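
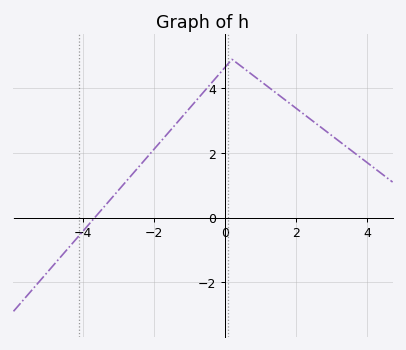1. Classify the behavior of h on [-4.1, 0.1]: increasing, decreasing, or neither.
increasing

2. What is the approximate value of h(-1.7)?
2.4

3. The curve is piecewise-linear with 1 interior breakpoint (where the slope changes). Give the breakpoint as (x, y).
(0.2, 4.9)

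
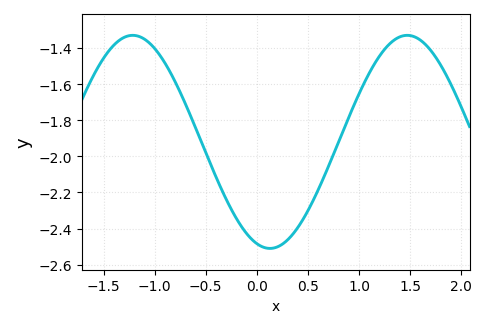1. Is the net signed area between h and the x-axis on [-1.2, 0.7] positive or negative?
negative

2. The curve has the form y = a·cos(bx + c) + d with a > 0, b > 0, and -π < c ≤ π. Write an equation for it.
y = 0.59cos(2.3x + 2.8) - 1.92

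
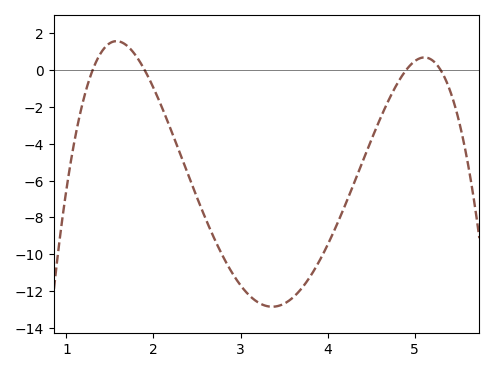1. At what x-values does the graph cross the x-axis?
1.3, 1.9, 4.9, 5.3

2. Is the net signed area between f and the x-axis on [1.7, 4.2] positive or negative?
negative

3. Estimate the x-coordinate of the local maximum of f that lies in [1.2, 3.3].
1.58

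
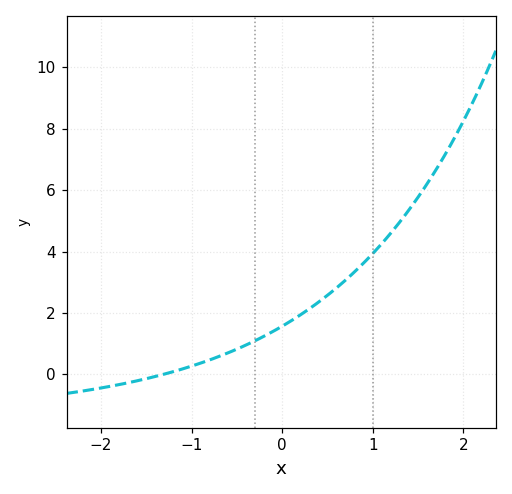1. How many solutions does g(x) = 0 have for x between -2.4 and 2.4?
1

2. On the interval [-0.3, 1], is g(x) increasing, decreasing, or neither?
increasing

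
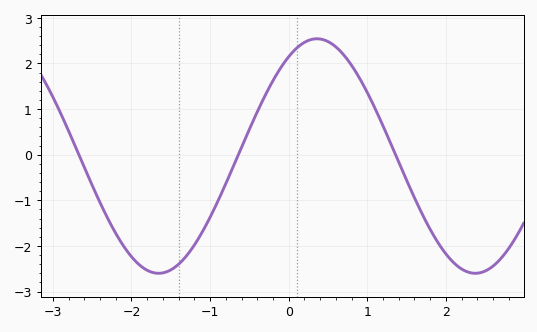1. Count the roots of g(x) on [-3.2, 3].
3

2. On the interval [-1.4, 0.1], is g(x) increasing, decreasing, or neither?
increasing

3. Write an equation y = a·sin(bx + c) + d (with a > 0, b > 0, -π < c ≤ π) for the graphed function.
y = 2.57sin(1.6x + 1) - 0.03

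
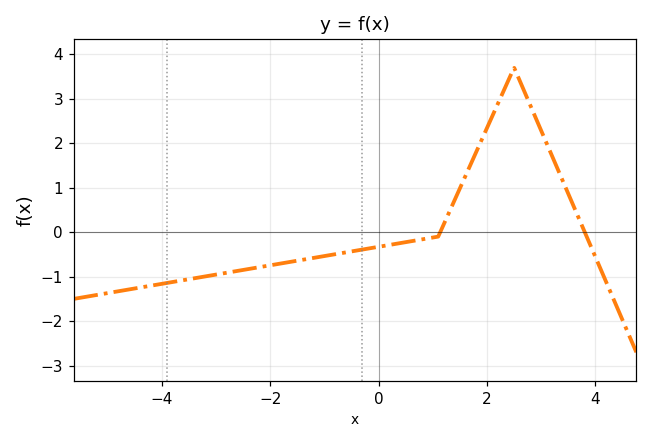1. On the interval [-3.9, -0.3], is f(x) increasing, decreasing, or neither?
increasing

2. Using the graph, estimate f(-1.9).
-0.724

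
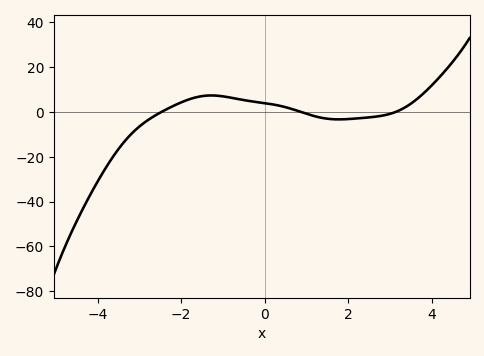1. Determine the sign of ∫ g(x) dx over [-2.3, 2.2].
positive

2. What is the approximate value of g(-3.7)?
-22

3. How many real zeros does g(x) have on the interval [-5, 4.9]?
3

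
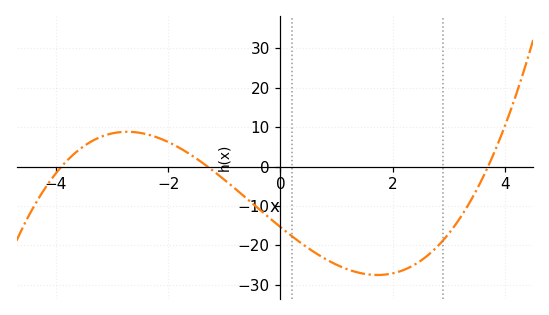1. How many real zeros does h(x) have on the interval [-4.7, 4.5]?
3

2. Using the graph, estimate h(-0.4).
-10.6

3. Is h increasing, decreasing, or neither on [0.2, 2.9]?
neither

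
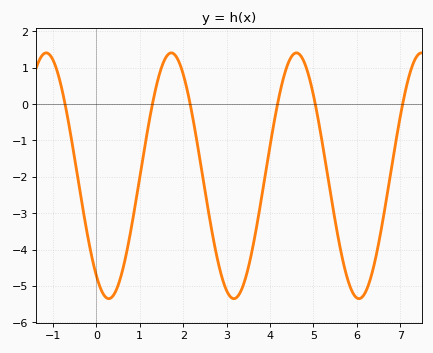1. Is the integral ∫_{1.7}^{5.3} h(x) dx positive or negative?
negative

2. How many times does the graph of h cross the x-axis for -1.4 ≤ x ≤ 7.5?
6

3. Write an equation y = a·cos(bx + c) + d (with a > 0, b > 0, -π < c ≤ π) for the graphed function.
y = 3.38cos(2.18x + 2.52) - 1.97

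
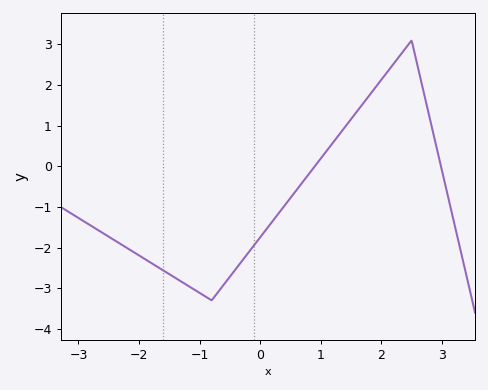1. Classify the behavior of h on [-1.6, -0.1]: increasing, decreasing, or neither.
neither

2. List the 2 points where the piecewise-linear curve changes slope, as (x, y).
(-0.8, -3.3); (2.5, 3.1)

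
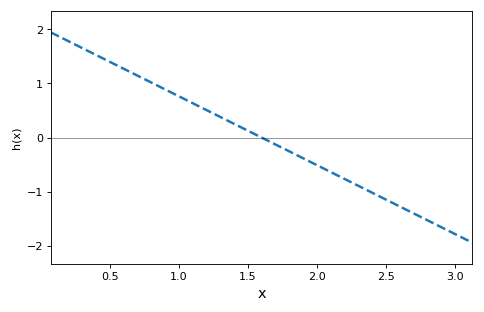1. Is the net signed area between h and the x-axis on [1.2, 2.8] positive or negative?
negative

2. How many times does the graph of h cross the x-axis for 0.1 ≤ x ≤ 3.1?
1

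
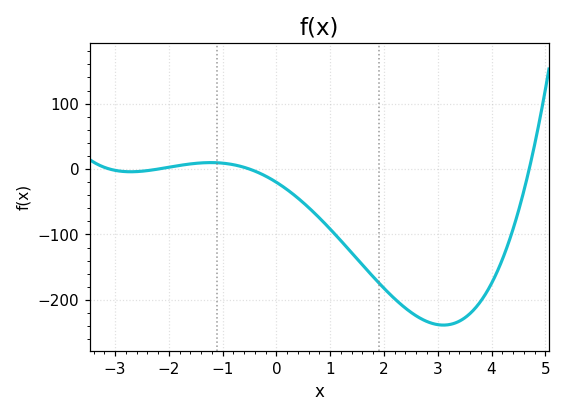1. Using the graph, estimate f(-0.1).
-20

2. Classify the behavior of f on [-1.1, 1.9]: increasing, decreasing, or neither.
decreasing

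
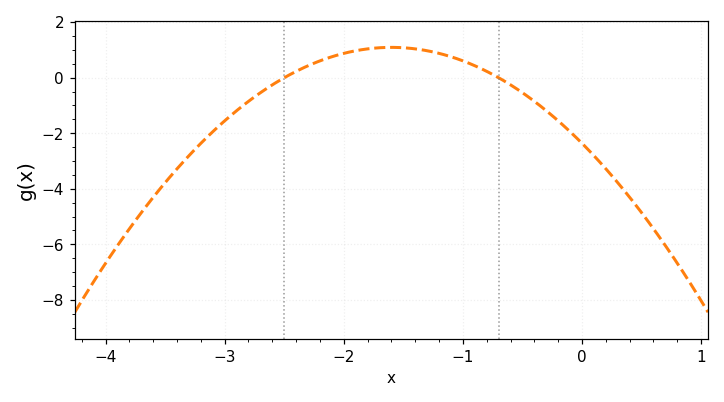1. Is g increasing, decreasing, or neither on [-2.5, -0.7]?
neither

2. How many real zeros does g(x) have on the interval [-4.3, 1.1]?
2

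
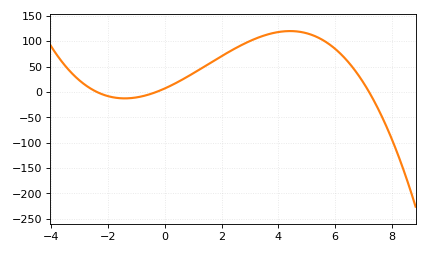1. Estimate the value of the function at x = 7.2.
0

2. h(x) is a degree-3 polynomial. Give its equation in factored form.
y = -1.34(x + 2.4)(x + 0.3)(x - 7.2)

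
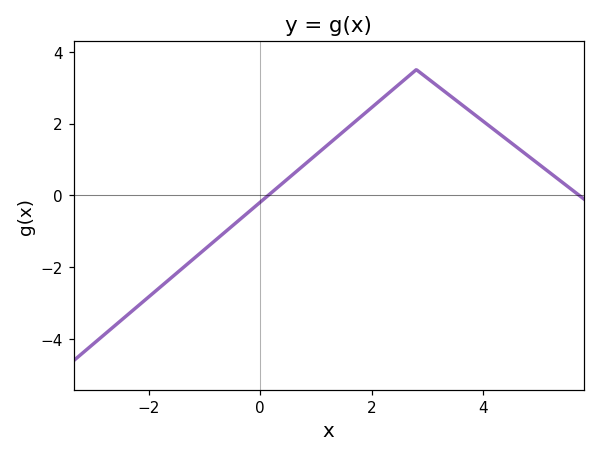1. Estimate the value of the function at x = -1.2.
-1.77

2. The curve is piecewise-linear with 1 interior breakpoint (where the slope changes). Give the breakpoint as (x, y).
(2.8, 3.5)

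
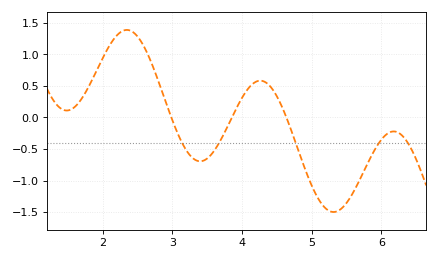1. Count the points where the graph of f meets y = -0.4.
5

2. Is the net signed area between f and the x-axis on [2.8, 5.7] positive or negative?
negative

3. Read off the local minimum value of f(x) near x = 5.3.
-1.5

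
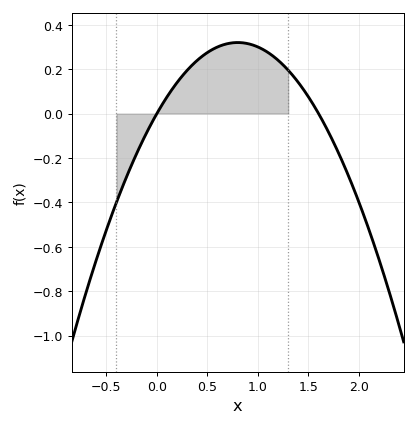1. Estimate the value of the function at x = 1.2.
0.24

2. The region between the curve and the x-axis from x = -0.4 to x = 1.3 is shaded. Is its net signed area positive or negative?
positive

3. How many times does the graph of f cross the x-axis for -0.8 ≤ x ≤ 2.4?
2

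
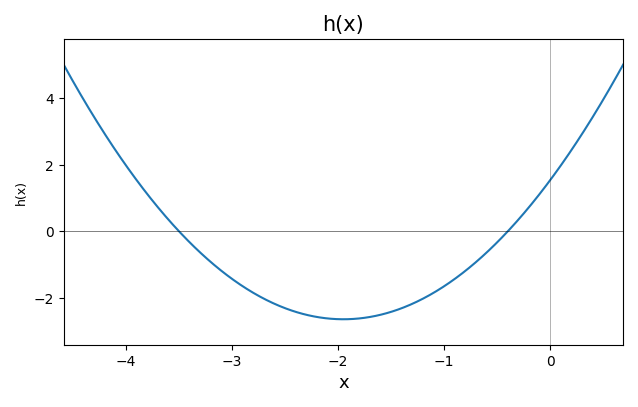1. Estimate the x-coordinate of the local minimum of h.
-1.95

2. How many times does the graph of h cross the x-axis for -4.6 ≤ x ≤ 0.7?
2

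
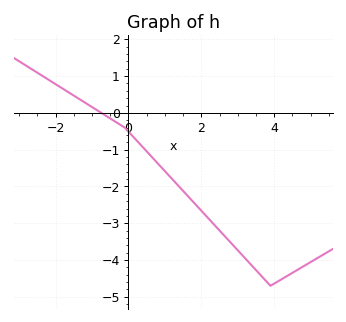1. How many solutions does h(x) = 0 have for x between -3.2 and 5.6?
1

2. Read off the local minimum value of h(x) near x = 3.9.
-4.7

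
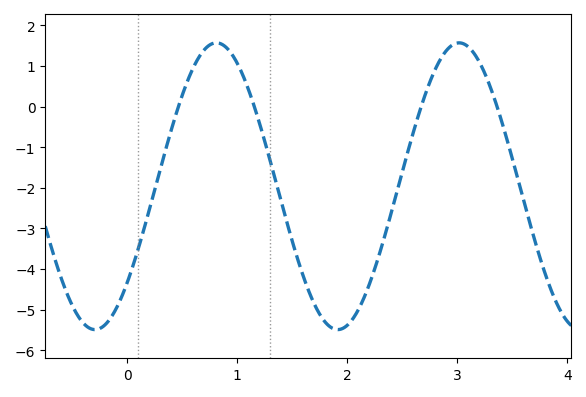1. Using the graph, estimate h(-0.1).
-5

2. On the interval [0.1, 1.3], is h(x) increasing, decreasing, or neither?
neither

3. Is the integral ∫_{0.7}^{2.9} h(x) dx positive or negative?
negative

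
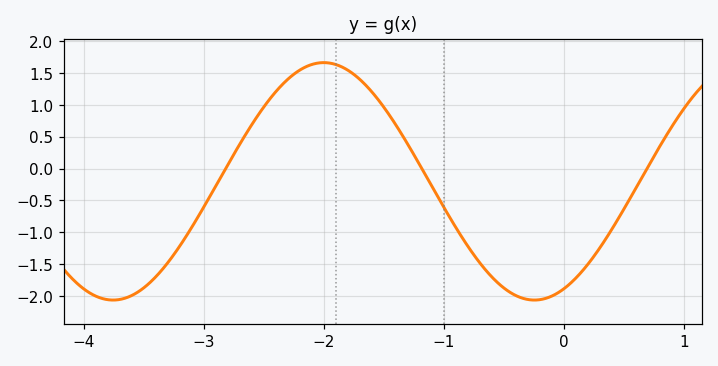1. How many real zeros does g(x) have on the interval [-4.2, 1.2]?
3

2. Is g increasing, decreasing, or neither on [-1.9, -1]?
decreasing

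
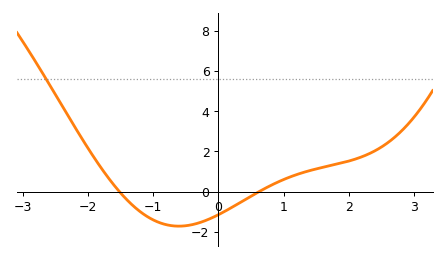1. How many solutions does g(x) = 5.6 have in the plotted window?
1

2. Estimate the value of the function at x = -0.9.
-1.6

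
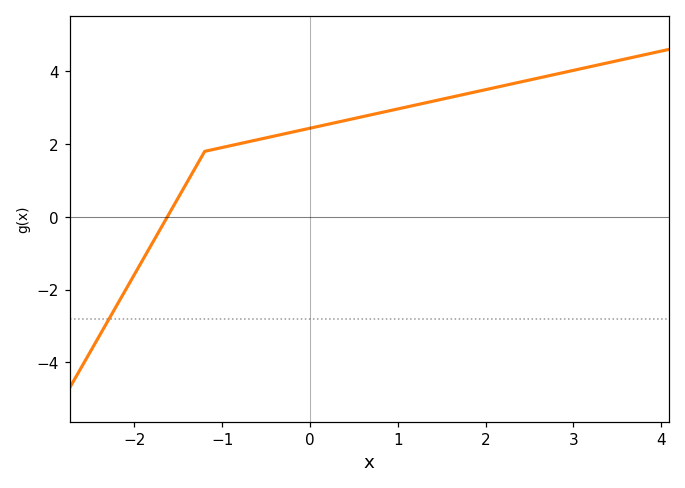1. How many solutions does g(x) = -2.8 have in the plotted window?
1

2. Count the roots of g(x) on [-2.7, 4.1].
1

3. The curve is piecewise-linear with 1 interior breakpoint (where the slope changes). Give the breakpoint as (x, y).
(-1.2, 1.8)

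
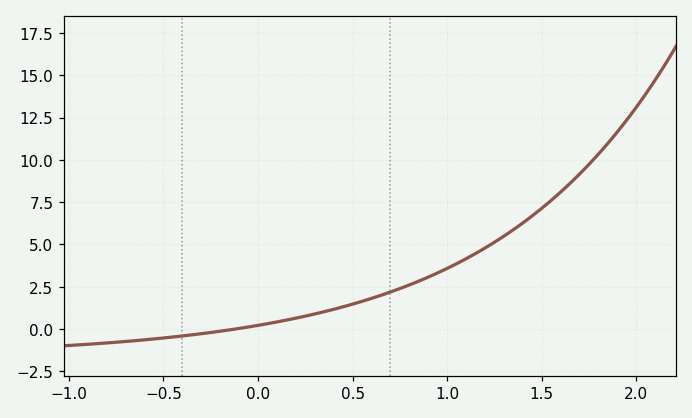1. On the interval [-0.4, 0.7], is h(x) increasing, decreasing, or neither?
increasing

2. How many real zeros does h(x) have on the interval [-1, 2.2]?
1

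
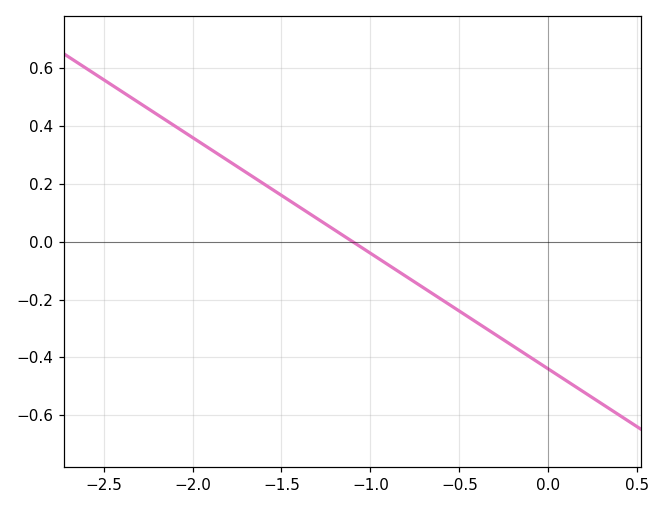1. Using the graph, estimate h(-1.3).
0.08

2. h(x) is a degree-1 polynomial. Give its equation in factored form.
y = -0.4(x + 1.1)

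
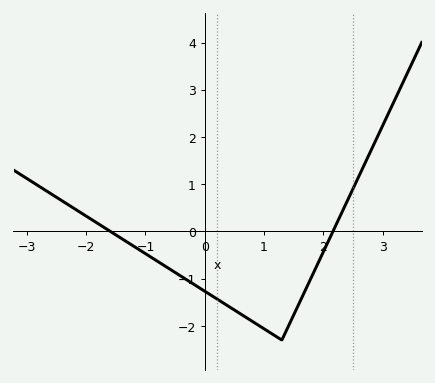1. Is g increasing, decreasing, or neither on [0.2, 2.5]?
neither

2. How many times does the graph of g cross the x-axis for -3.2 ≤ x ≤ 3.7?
2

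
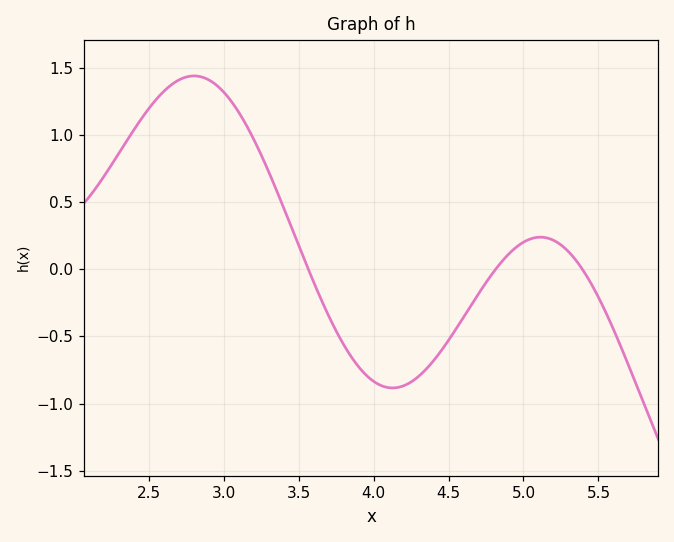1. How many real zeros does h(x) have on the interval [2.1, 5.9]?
3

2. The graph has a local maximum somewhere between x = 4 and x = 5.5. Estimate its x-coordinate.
5.11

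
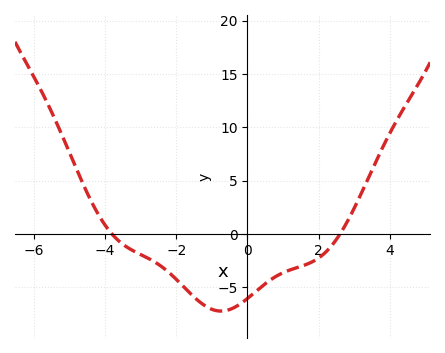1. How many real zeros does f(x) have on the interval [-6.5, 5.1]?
2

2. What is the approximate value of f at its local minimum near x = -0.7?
-7.23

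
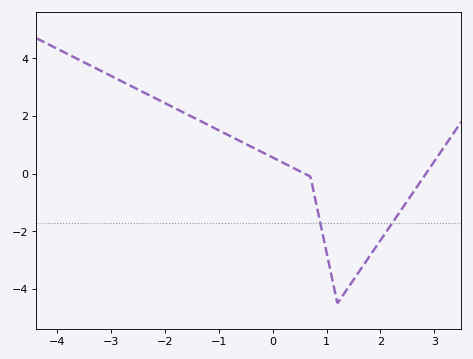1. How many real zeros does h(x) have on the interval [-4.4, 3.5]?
2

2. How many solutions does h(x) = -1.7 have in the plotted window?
2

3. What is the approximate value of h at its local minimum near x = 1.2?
-4.5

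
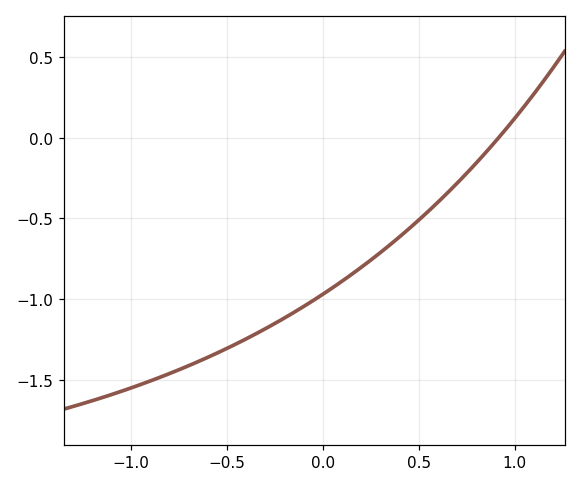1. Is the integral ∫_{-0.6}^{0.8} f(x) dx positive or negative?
negative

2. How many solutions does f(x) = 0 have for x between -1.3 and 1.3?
1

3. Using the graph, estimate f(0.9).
-0.024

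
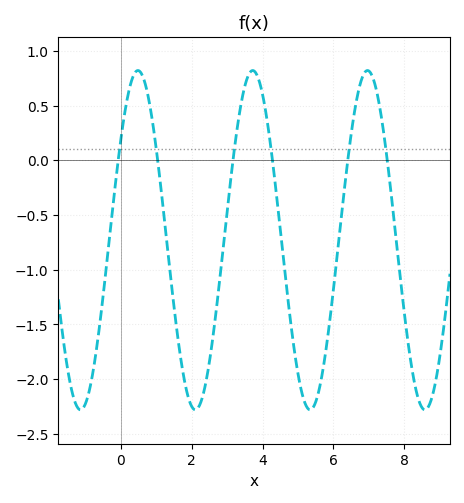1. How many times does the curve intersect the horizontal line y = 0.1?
6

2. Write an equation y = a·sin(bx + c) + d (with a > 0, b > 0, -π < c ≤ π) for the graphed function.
y = 1.55sin(1.9x + 0.63) - 0.73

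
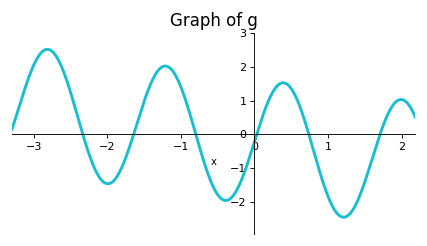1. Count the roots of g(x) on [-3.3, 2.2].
6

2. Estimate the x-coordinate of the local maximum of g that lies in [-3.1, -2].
-2.82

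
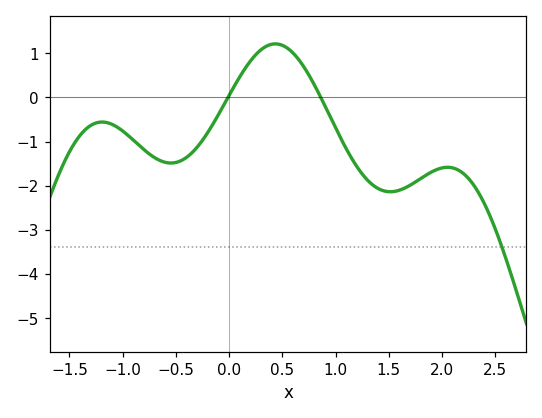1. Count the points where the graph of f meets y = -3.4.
1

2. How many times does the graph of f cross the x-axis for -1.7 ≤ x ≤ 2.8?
2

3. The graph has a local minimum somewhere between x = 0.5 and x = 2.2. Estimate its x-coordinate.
1.5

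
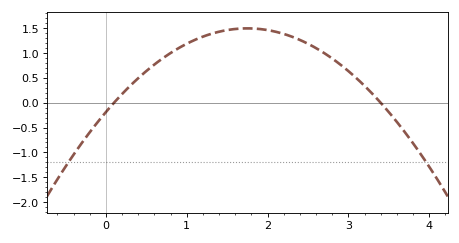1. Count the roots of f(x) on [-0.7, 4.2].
2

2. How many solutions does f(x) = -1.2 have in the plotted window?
2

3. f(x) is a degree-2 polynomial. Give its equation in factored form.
y = -0.55(x - 0.1)(x - 3.4)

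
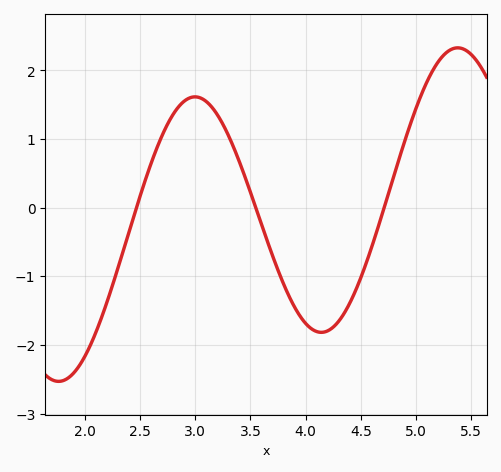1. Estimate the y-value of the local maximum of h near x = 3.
1.6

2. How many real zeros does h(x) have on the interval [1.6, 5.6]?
3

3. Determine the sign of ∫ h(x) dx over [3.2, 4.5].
negative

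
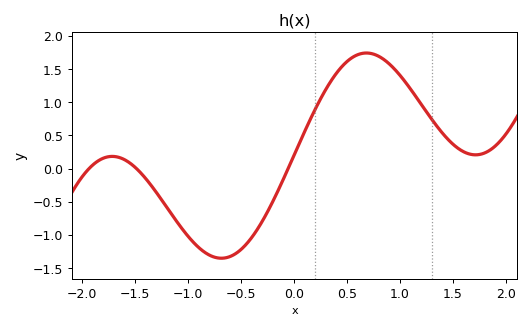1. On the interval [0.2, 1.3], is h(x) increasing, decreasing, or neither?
neither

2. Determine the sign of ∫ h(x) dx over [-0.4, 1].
positive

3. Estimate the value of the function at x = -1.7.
0.2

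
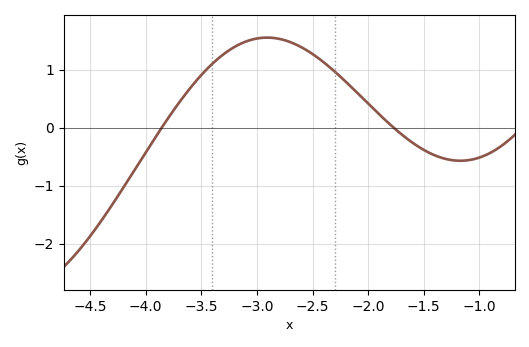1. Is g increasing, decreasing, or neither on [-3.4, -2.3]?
neither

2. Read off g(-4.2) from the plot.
-1.04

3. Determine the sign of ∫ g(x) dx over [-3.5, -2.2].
positive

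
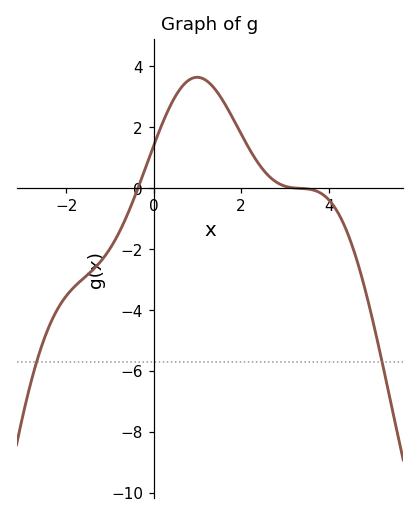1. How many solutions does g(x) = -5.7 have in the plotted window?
2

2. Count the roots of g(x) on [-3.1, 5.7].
2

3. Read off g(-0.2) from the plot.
0.6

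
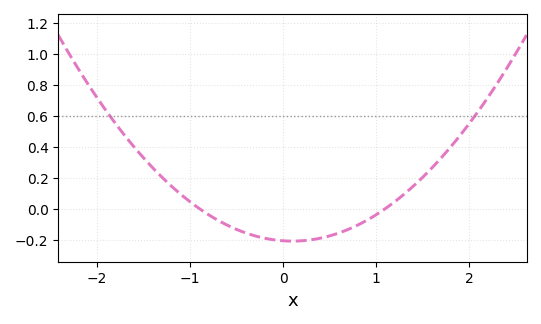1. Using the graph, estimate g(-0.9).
0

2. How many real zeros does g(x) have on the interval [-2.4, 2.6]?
2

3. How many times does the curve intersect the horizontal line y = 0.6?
2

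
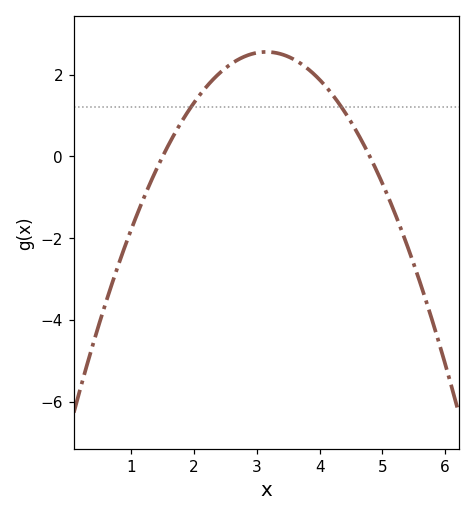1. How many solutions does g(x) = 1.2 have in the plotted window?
2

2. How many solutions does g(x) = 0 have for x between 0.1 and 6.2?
2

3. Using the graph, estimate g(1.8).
0.846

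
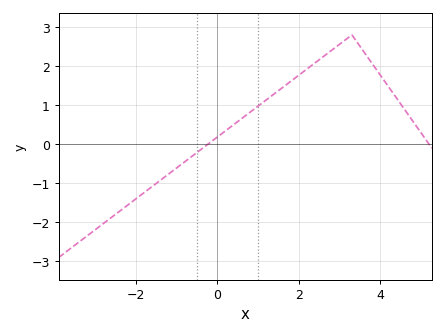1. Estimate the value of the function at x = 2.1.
1.85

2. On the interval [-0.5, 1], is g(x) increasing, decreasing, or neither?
increasing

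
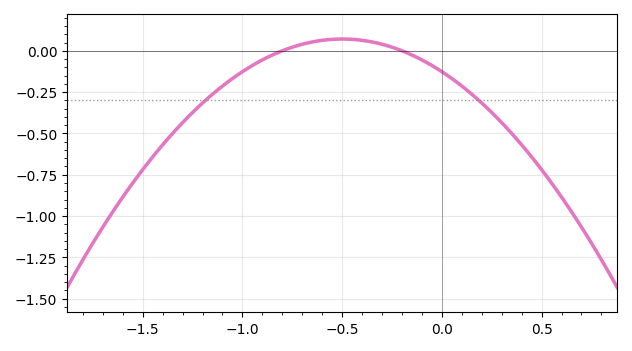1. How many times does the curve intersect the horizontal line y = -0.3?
2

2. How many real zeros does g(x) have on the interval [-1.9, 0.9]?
2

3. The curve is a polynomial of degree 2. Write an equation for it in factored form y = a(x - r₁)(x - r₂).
y = -0.79(x + 0.8)(x + 0.2)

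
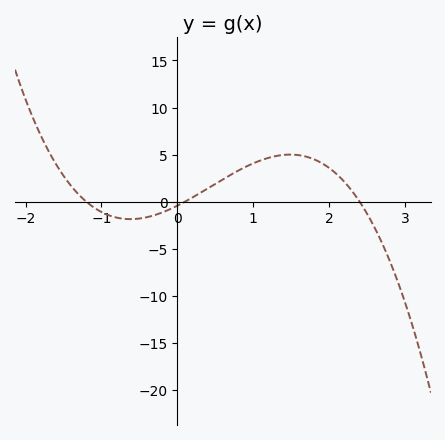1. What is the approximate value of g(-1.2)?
0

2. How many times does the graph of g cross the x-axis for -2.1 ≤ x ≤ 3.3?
3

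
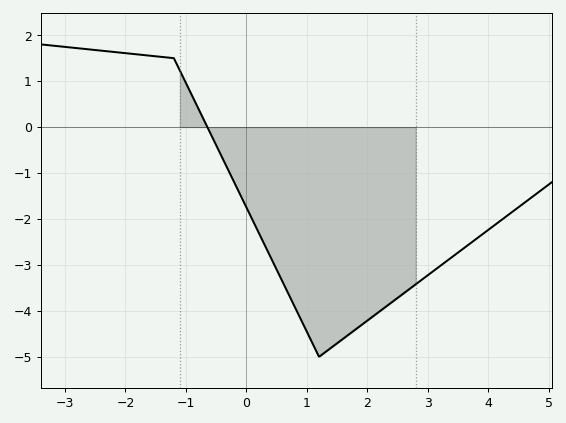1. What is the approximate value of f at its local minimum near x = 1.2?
-5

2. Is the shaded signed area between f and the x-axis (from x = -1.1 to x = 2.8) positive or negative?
negative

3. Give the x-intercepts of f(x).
-0.6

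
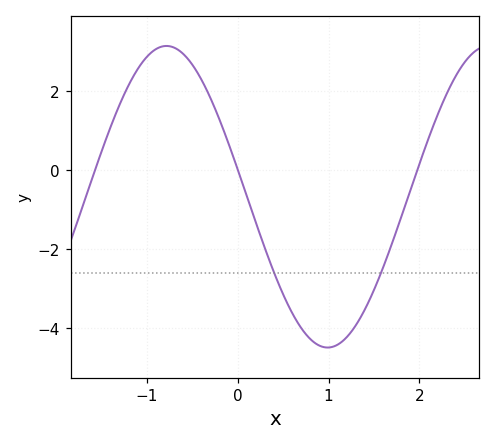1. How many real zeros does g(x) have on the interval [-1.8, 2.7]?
3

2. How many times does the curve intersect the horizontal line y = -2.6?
2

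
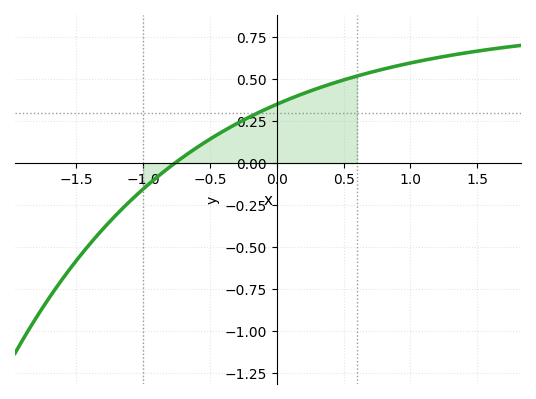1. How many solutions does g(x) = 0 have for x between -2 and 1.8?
1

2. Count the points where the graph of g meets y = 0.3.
1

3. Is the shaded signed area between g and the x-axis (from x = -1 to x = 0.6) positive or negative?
positive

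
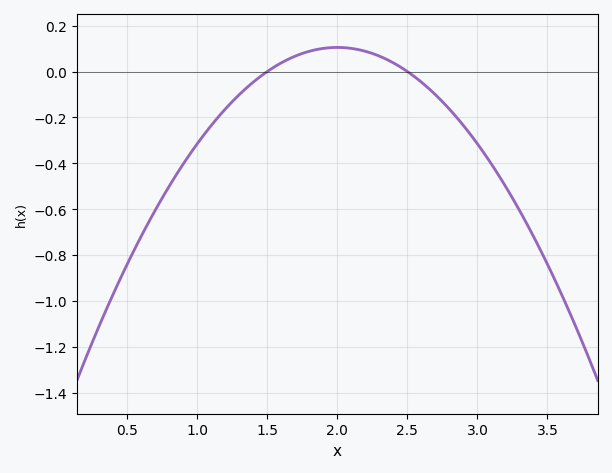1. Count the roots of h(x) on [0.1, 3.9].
2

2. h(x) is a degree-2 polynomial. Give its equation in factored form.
y = -0.42(x - 1.5)(x - 2.5)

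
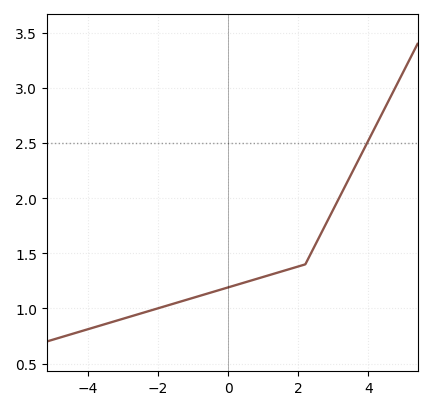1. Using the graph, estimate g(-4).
0.811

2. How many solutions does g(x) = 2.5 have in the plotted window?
1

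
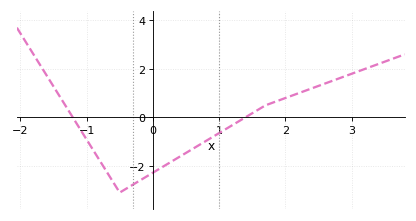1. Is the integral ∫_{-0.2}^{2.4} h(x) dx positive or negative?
negative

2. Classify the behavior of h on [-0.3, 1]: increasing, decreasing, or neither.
increasing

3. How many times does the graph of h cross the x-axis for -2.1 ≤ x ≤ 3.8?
2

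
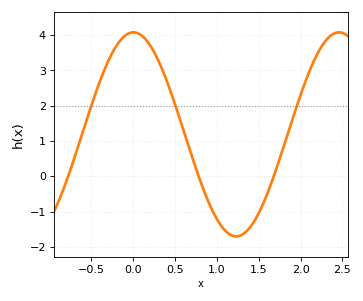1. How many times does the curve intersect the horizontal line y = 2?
3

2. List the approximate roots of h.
-0.775, 0.784, 1.68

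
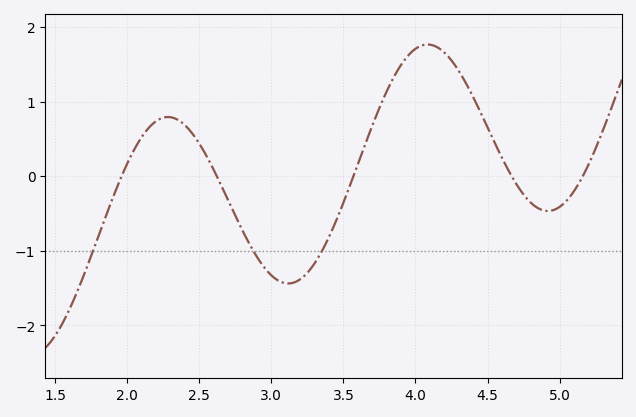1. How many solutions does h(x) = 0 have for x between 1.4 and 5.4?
5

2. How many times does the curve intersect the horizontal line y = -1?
3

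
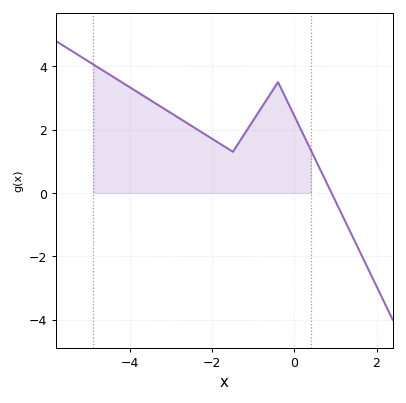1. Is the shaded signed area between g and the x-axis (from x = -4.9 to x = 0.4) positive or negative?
positive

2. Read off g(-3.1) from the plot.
2.6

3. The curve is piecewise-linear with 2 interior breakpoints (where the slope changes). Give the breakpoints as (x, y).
(-1.5, 1.3); (-0.4, 3.5)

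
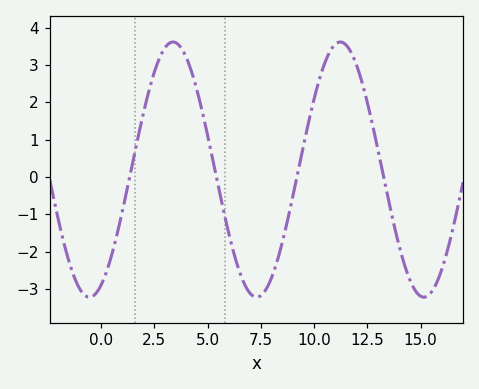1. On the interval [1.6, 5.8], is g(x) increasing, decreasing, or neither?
neither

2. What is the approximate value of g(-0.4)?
-3.2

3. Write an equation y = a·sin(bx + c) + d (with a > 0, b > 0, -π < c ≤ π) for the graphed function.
y = 3.42sin(0.8x - 1.13) + 0.2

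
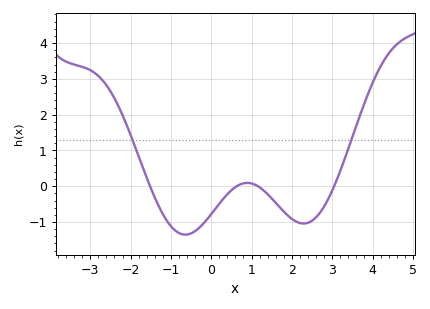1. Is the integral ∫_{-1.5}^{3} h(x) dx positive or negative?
negative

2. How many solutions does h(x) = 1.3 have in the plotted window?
2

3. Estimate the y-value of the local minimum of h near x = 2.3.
-1.04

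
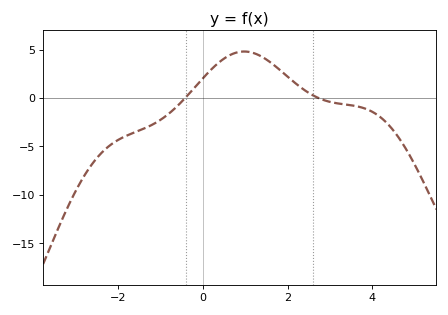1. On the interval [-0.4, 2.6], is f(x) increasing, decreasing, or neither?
neither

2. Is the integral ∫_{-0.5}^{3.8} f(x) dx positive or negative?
positive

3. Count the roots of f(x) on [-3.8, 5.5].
2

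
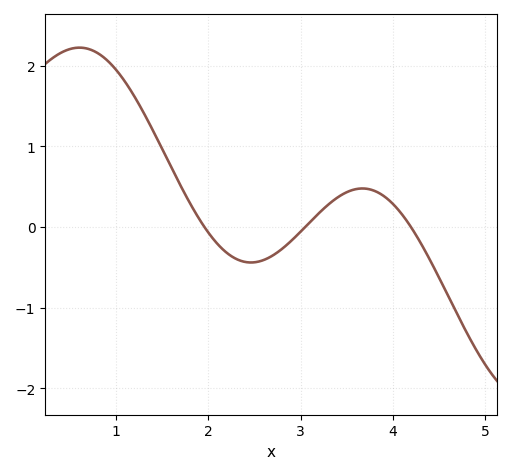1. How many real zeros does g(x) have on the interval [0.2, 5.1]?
3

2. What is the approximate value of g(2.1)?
-0.2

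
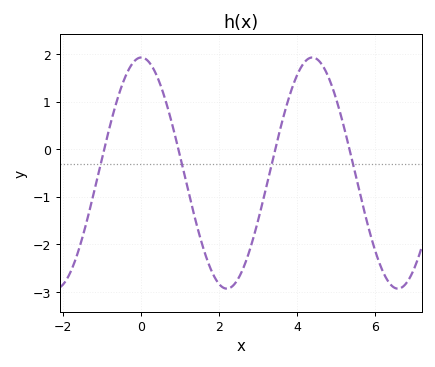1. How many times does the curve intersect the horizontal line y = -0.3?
4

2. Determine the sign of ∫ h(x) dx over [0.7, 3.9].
negative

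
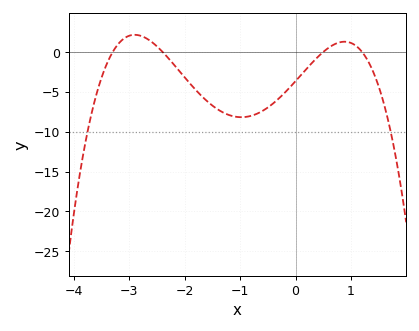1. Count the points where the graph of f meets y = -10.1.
2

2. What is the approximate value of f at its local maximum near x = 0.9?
1.28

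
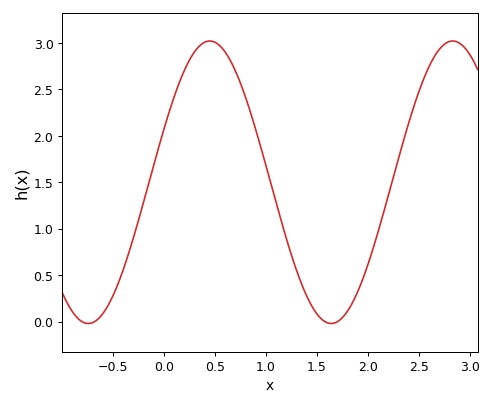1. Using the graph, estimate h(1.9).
0.3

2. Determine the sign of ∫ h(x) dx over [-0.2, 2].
positive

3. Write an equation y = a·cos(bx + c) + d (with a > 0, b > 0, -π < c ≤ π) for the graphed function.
y = 1.52cos(2.6x - 1.2) + 1.5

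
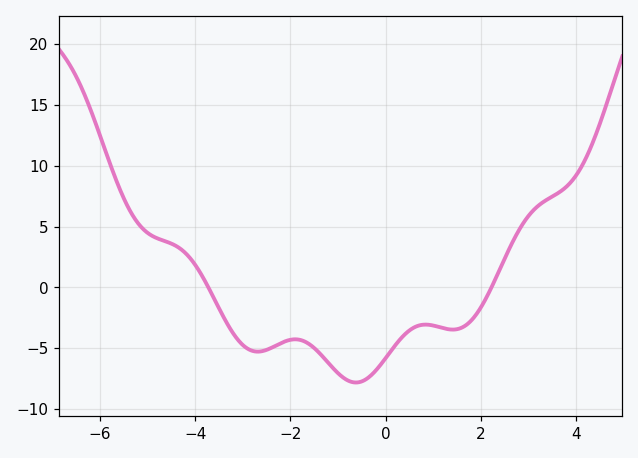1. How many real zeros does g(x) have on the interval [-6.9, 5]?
2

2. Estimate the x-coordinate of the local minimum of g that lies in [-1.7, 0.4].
-0.624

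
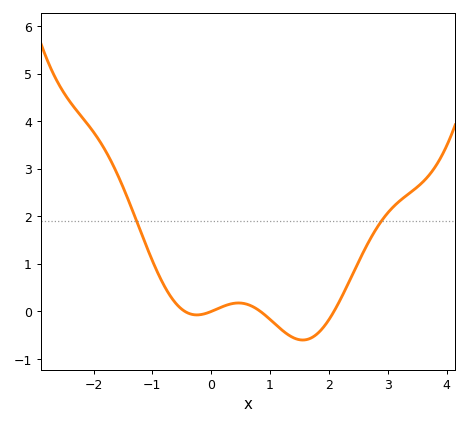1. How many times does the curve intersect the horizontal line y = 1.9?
2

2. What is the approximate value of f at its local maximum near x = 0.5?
0.2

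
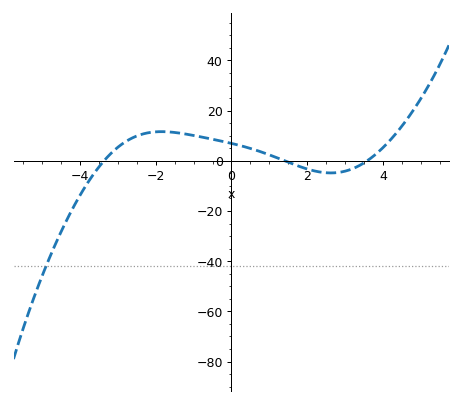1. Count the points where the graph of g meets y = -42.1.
1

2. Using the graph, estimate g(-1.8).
11.6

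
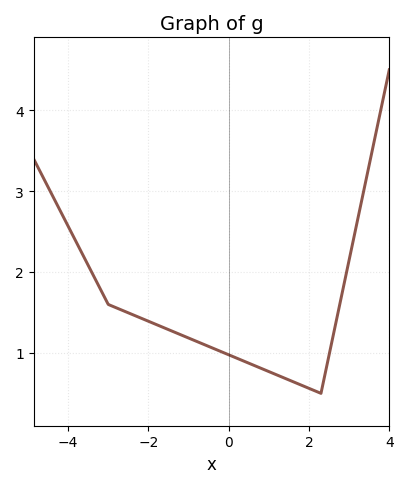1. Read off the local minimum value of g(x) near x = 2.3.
0.501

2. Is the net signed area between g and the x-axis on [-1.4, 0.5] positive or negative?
positive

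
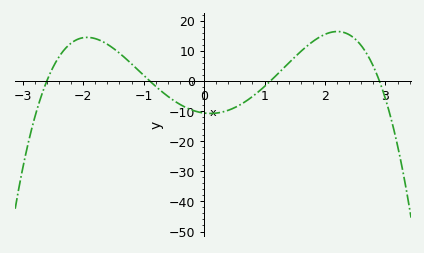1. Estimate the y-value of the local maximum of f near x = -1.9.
14.4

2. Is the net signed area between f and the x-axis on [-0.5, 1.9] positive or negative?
negative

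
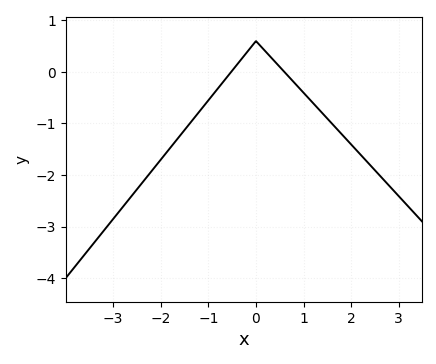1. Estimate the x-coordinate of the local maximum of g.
0.001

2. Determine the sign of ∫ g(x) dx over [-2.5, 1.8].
negative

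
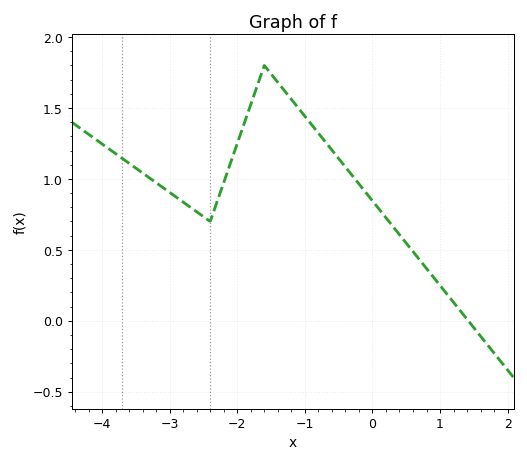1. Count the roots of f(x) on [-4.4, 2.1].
1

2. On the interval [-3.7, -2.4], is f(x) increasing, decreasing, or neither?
decreasing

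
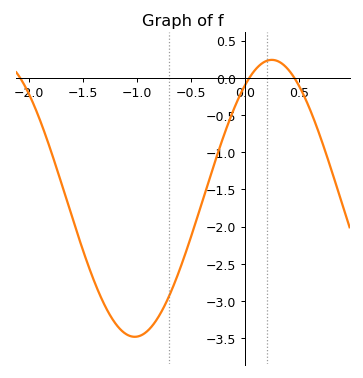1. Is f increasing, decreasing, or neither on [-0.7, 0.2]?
increasing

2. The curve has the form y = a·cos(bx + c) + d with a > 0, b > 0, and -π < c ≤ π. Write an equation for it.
y = 1.86cos(2.5x - 0.61) - 1.62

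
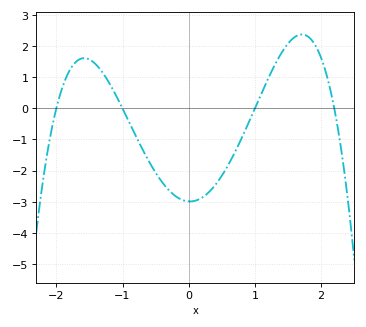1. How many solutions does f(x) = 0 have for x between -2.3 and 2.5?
4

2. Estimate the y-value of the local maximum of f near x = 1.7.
2.4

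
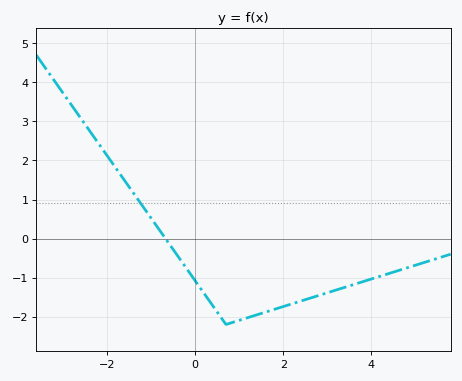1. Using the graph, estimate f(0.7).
-2.2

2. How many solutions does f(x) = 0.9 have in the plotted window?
1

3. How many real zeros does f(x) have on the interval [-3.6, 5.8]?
1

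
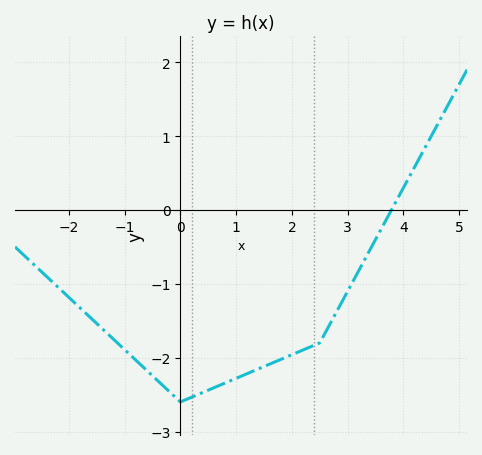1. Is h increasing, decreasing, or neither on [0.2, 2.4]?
increasing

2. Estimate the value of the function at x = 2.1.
-1.93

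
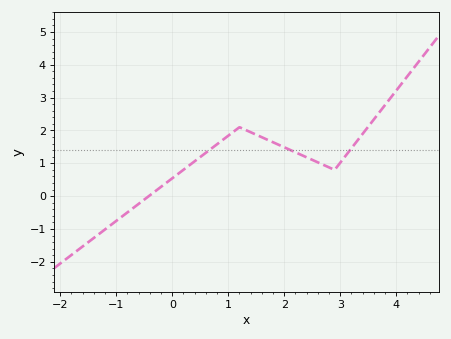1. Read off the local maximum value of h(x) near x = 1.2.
2.1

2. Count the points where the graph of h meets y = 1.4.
3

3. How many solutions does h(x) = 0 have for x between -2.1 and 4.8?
1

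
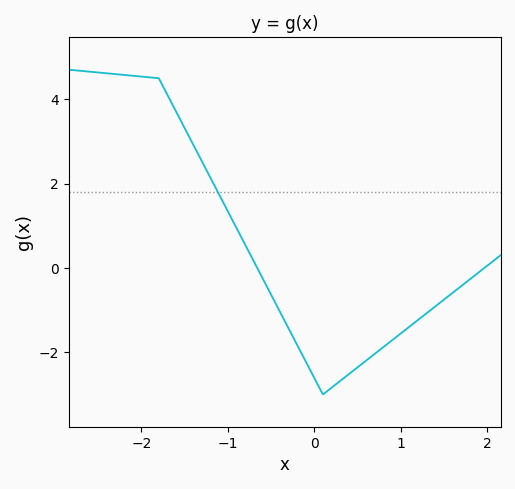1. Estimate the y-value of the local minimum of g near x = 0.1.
-3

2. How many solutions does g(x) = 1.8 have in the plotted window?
1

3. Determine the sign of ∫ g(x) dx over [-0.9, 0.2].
negative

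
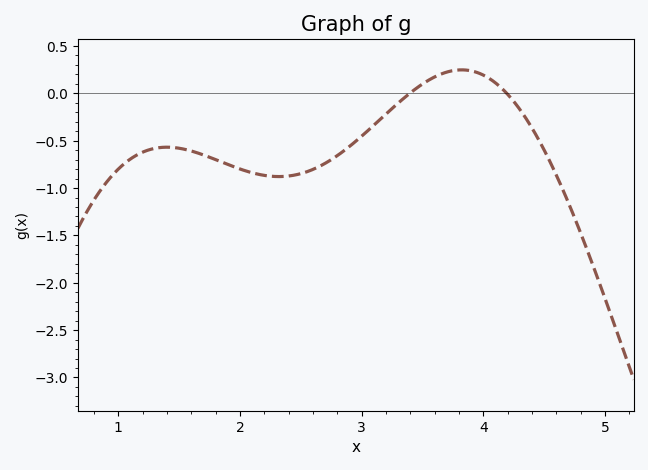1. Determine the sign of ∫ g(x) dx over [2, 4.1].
negative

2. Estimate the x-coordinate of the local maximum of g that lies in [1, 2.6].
1.4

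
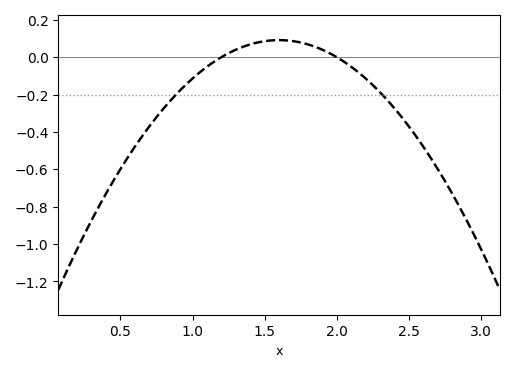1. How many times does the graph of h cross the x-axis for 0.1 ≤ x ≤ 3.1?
2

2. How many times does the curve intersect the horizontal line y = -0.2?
2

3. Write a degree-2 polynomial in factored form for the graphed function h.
y = -0.57(x - 1.2)(x - 2)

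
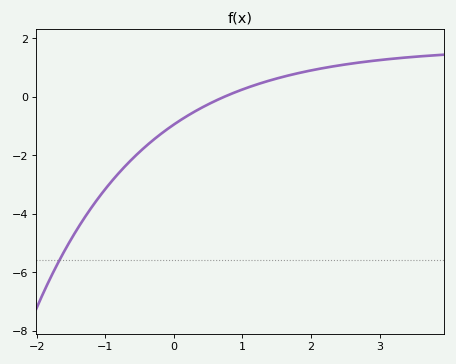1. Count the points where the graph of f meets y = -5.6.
1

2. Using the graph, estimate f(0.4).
-0.381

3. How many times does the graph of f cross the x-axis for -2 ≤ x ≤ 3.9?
1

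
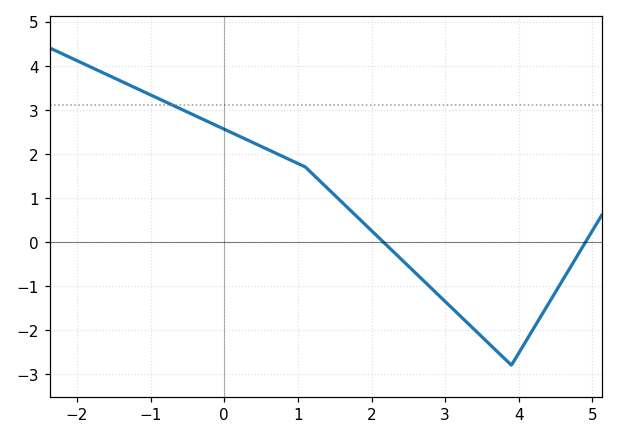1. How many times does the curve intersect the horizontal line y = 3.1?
1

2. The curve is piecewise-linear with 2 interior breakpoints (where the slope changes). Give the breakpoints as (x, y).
(1.1, 1.7); (3.9, -2.8)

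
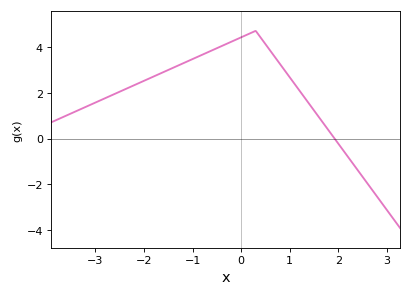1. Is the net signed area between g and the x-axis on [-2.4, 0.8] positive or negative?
positive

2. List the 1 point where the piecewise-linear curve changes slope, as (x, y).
(0.3, 4.7)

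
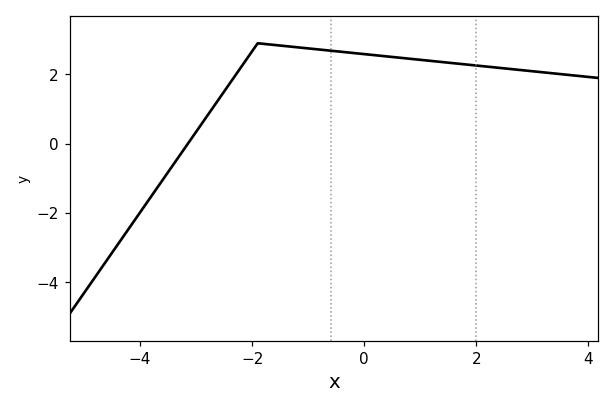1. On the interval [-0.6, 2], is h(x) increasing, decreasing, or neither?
decreasing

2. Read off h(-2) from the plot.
2.6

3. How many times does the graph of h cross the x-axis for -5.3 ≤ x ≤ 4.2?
1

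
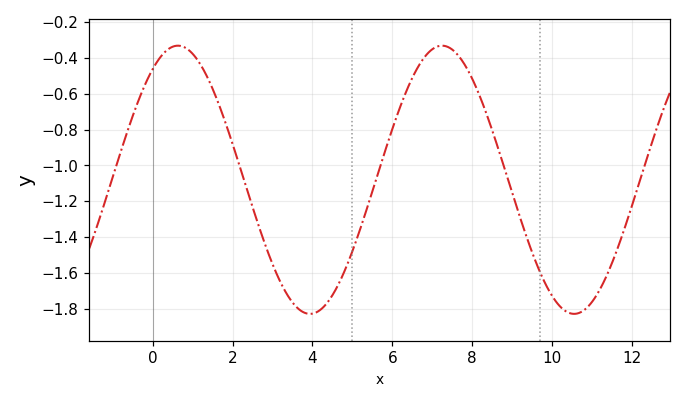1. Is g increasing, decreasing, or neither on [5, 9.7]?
neither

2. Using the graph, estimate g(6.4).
-0.559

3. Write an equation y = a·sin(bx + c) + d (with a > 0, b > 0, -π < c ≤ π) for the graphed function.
y = 0.75sin(0.95x + 0.972) - 1.08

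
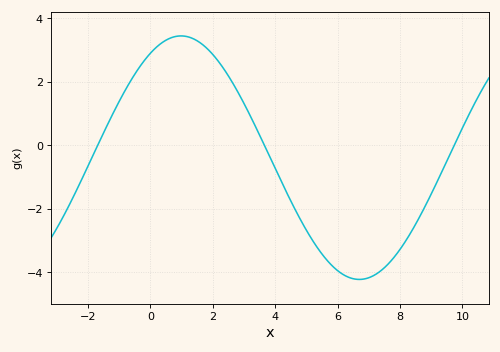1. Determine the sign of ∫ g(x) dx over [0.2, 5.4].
positive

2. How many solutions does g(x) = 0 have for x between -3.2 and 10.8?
3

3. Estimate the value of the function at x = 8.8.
-1.93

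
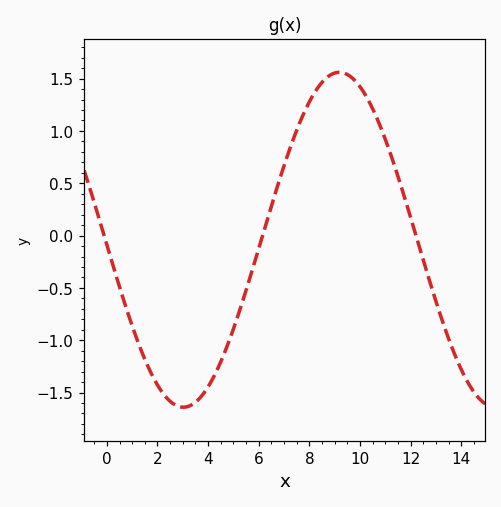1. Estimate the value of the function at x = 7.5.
1.01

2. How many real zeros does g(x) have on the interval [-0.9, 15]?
3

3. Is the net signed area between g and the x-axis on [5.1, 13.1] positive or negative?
positive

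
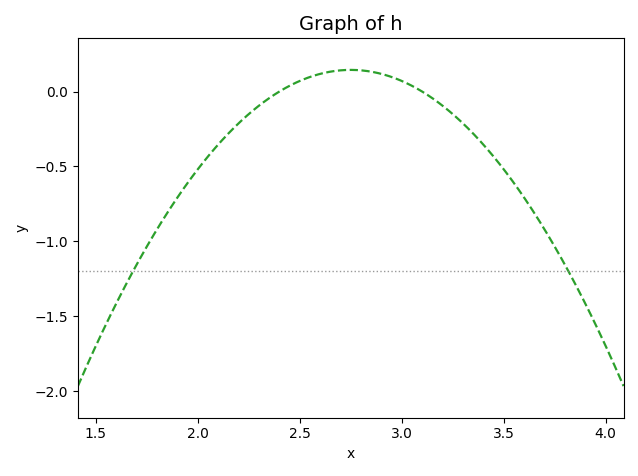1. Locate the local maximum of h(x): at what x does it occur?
2.75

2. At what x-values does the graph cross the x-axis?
2.4, 3.1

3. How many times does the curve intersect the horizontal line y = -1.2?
2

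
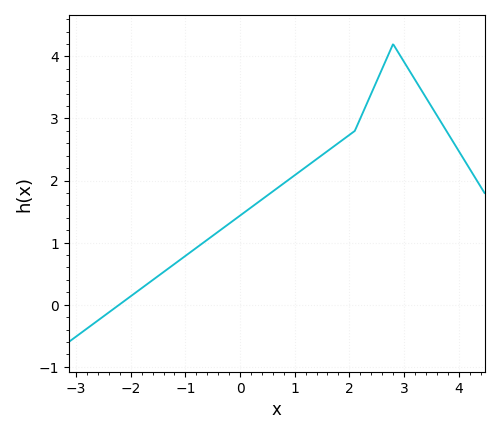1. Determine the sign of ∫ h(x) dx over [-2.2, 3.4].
positive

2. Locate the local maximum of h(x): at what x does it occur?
2.8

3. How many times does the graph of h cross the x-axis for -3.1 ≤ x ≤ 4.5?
1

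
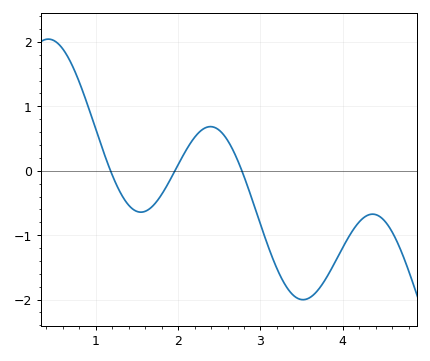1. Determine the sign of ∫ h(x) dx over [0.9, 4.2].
negative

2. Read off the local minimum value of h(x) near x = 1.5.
-0.643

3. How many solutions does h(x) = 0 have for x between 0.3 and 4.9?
3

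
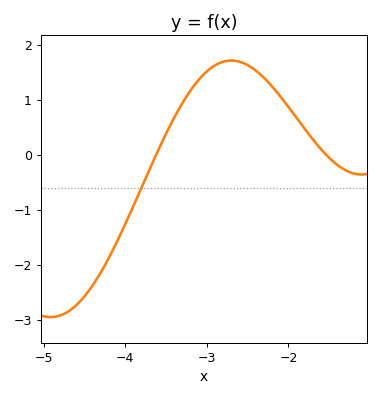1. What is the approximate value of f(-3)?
1.52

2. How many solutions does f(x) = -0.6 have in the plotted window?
1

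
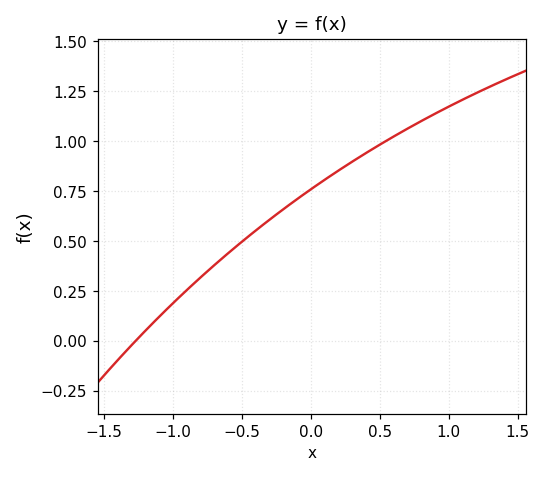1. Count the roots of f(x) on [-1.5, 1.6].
1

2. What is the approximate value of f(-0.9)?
0.26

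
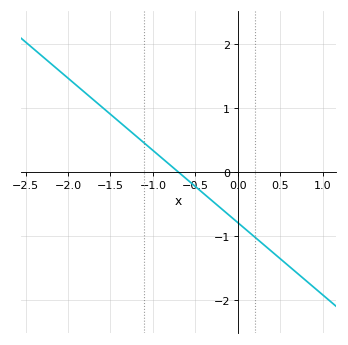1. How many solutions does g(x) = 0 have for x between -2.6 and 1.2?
1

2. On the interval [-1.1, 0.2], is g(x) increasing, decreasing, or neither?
decreasing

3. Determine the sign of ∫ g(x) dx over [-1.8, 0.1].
positive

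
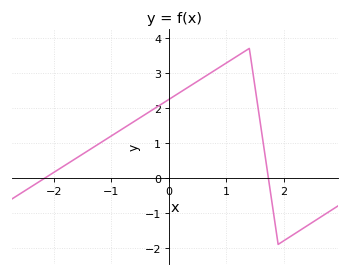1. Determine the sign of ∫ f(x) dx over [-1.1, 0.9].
positive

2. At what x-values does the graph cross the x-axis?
-2.15, 1.73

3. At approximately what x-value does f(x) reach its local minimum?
1.9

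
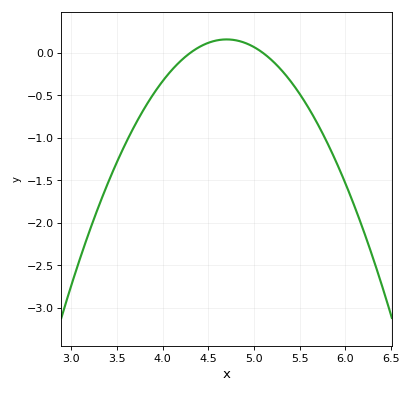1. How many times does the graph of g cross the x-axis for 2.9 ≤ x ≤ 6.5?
2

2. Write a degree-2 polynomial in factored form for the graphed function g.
y = -1(x - 4.3)(x - 5.1)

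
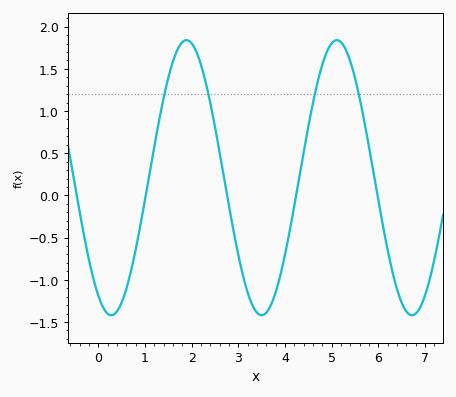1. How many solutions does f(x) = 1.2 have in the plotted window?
4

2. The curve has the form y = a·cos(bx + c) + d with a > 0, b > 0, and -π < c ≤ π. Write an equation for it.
y = 1.63cos(1.95x + 2.6) + 0.21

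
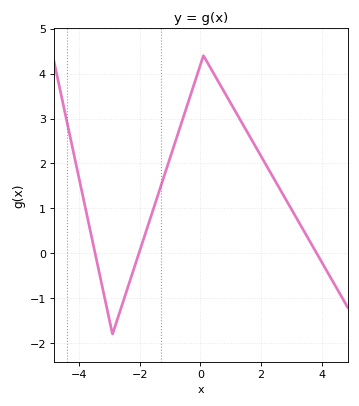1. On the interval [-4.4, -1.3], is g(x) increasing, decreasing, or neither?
neither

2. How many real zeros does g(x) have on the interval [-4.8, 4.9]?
3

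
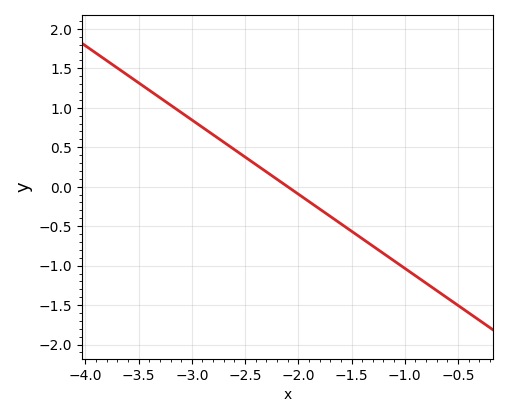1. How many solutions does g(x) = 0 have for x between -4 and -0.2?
1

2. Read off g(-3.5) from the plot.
1.32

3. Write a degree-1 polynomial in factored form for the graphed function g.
y = -0.94(x + 2.1)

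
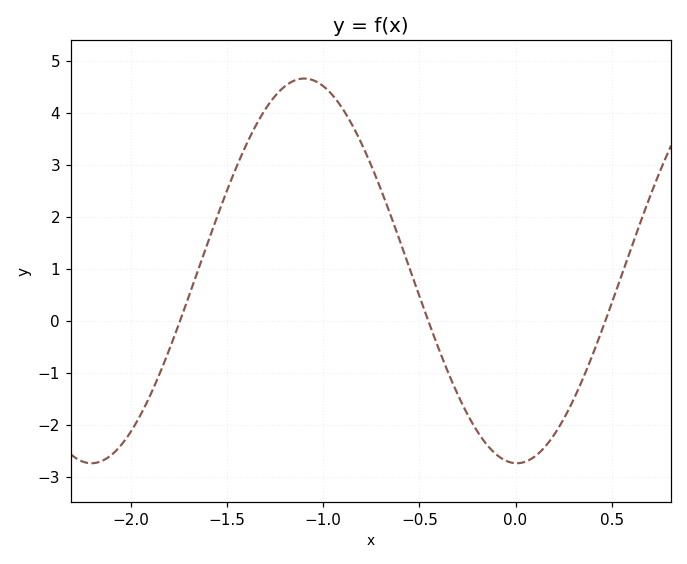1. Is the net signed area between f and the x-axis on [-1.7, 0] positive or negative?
positive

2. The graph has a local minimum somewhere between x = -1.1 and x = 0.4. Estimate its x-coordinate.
0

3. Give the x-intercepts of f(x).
-1.75, -0.45, 0.45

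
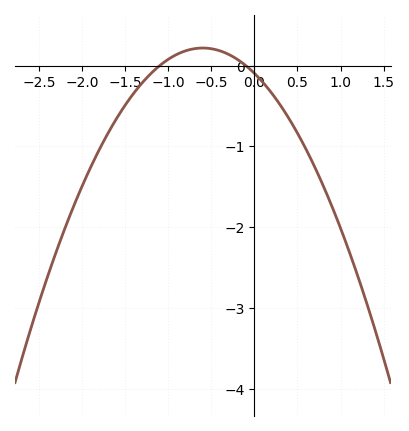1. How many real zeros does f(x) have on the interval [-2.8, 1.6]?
2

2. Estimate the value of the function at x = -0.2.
0.078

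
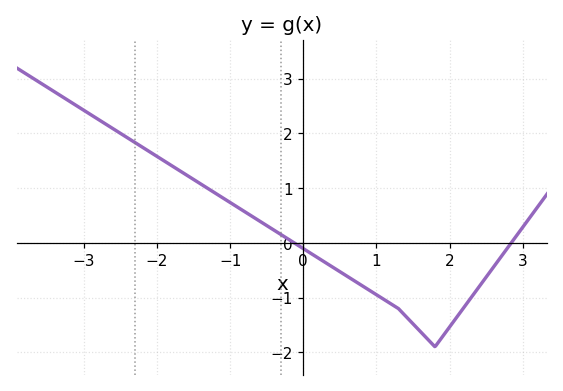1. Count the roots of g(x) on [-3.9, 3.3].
2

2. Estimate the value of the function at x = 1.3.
-1.2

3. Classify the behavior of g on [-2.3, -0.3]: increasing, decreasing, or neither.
decreasing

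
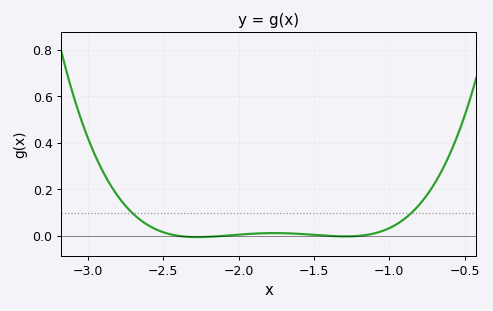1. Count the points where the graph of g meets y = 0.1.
2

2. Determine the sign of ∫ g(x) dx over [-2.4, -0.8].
positive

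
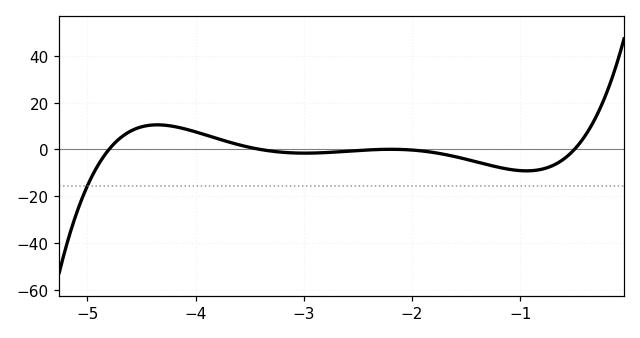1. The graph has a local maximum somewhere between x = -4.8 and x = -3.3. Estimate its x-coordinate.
-4.4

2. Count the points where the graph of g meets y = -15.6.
1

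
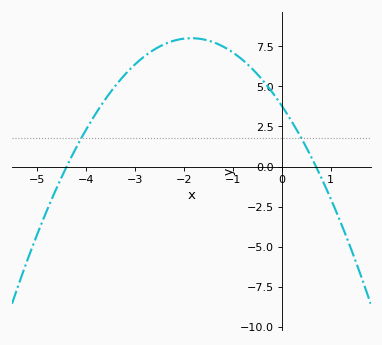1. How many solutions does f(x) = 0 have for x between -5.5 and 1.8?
2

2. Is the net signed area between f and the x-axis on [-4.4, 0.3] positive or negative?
positive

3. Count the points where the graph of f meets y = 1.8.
2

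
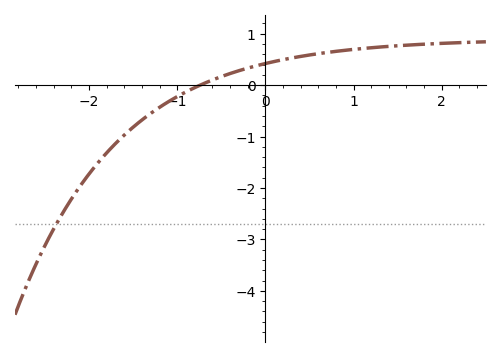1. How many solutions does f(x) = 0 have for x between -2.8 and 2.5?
1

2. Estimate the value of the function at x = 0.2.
0.5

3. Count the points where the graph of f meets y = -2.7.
1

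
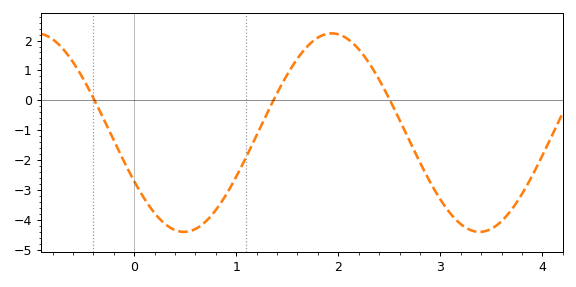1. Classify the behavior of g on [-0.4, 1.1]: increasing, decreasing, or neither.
neither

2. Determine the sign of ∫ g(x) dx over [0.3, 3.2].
negative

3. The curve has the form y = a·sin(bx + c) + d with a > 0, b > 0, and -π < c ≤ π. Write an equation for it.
y = 3.32sin(2.2x - 2.6) - 1.08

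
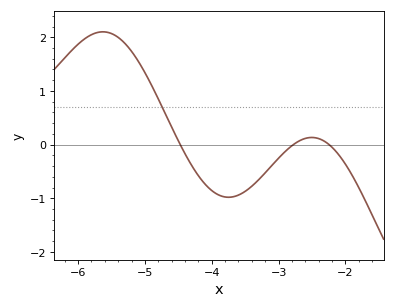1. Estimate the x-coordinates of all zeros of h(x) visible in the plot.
-4.5, -2.8, -2.2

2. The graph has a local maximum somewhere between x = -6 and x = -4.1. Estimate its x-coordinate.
-5.6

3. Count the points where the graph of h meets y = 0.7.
1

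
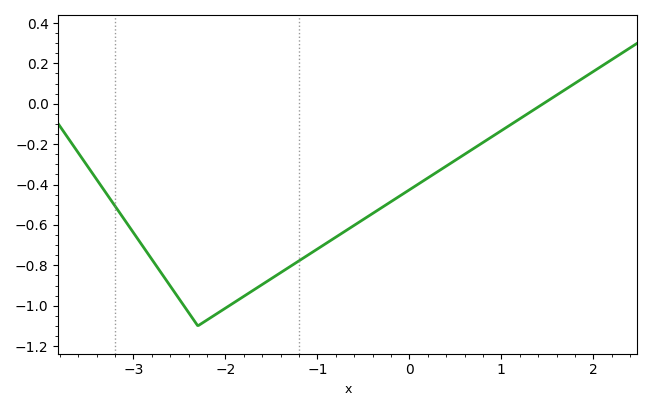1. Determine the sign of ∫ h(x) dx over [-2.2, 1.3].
negative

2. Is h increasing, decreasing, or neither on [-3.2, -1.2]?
neither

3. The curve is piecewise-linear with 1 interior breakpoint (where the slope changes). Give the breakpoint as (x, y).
(-2.3, -1.1)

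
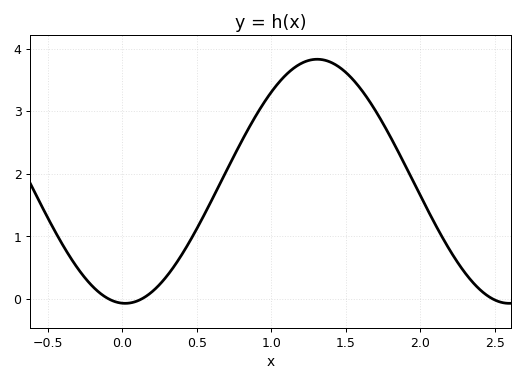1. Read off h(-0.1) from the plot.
0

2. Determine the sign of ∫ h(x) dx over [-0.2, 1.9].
positive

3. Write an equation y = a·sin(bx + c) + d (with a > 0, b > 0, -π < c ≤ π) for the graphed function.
y = 1.95sin(2.4x - 1.6) + 1.88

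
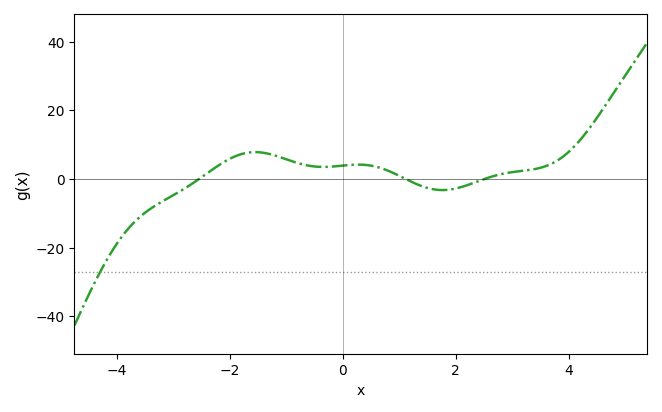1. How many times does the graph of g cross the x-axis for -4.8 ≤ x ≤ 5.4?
3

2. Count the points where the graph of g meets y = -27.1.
1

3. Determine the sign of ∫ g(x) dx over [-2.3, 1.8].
positive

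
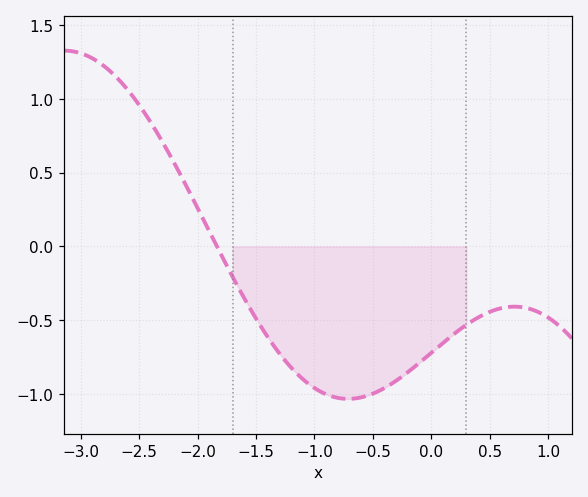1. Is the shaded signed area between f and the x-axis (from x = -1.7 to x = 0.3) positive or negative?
negative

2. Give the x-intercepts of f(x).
-1.83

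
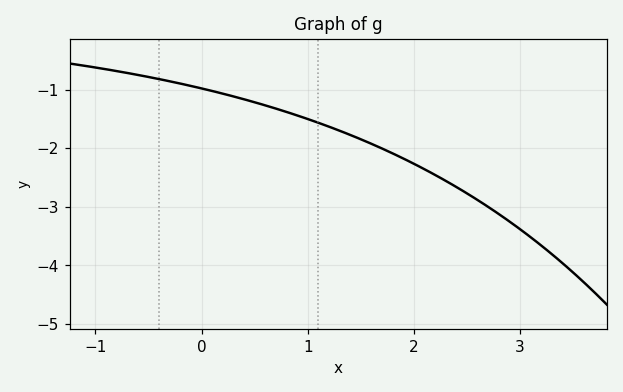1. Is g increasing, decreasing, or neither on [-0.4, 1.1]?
decreasing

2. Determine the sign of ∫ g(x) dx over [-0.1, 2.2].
negative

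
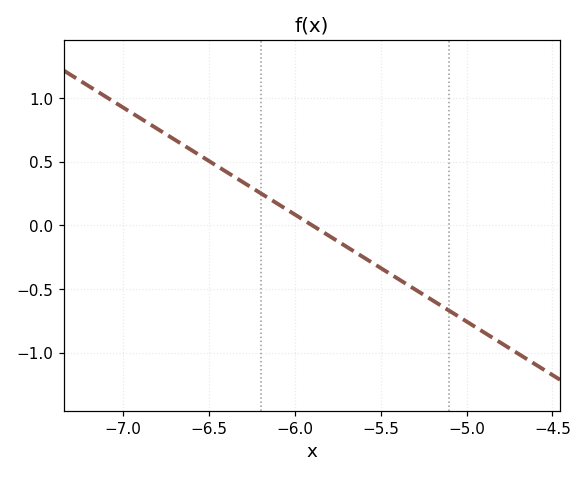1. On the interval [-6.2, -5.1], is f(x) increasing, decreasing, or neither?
decreasing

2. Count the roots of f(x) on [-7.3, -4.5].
1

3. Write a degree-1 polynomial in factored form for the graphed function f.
y = -0.84(x + 5.9)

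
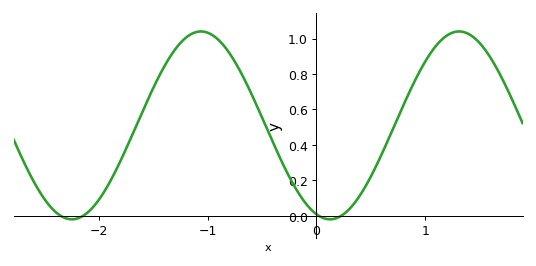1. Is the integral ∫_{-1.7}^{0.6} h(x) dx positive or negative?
positive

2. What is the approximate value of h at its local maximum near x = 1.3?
1.04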